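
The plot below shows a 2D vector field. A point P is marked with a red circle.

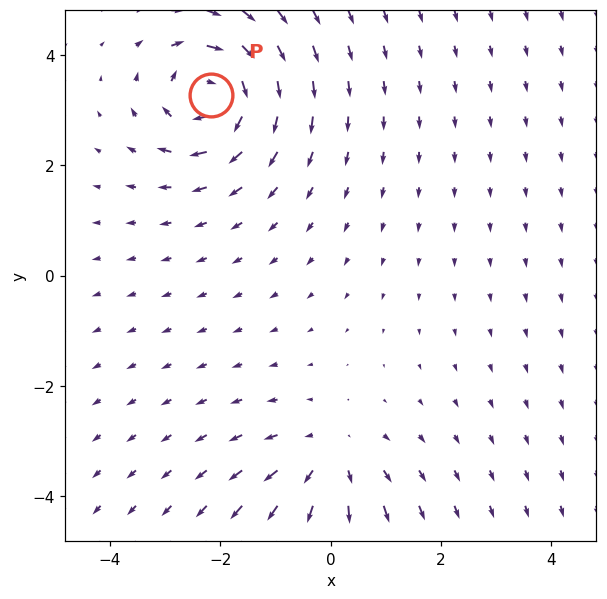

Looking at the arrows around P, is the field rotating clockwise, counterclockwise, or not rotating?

Near P at (-2.2, 3.3) the arrows circulate clockwise. The curl (z-component) there is about -7; negative curl means clockwise rotation.

clockwise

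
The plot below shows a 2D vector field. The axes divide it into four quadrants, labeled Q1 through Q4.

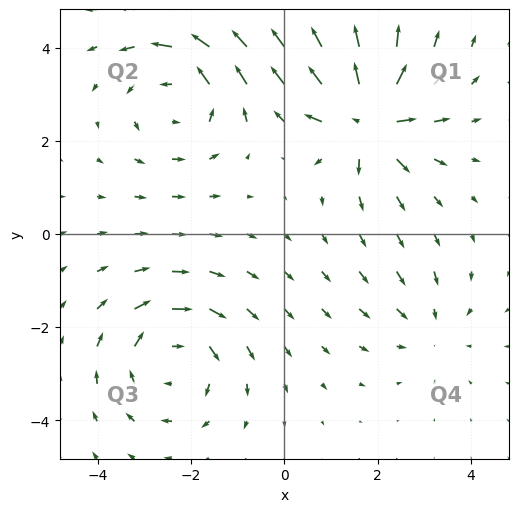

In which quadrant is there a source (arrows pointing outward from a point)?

Q1

The source sits at approximately (1.8, 2.5), which lies in quadrant Q1. The divergence there is about +7, positive as expected for a source.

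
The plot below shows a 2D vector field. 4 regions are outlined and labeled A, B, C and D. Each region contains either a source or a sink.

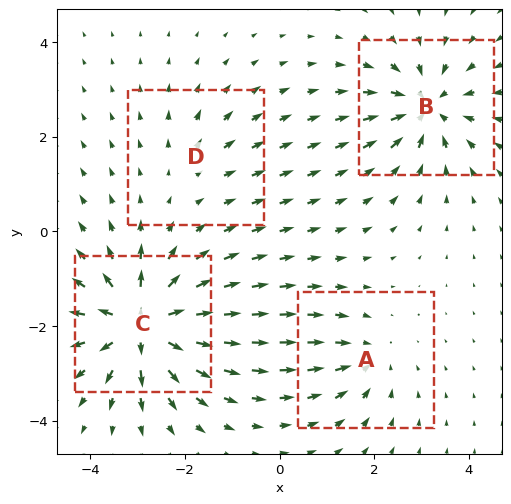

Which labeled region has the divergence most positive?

C

Divergence at each region's feature centre — A: about -4, B: about -6, C: about +8, D: about +2. Region C is most positive.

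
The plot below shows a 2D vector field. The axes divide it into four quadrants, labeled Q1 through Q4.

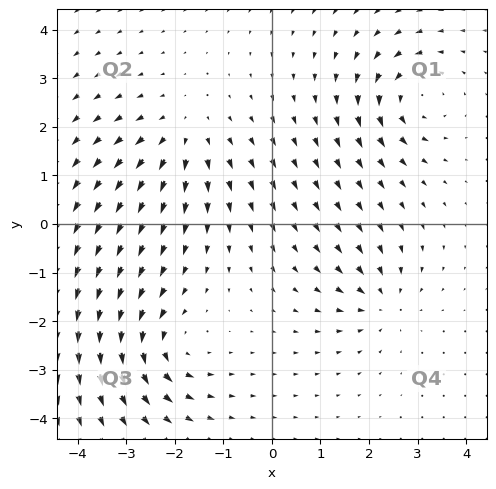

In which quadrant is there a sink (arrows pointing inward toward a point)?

The sink sits at approximately (2.3, -1.6), which lies in quadrant Q4. The divergence there is about -4, negative as expected for a sink.

Q4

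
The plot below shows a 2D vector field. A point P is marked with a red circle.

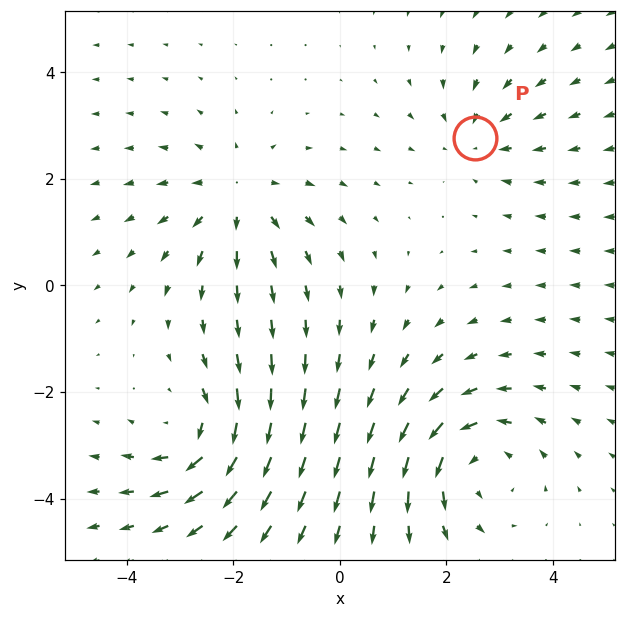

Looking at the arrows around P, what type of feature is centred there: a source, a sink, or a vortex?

At P (2.5, 2.8) the arrows converge inward. Divergence about -3, curl ≈0 — negative divergence with near-zero curl is a sink.

sink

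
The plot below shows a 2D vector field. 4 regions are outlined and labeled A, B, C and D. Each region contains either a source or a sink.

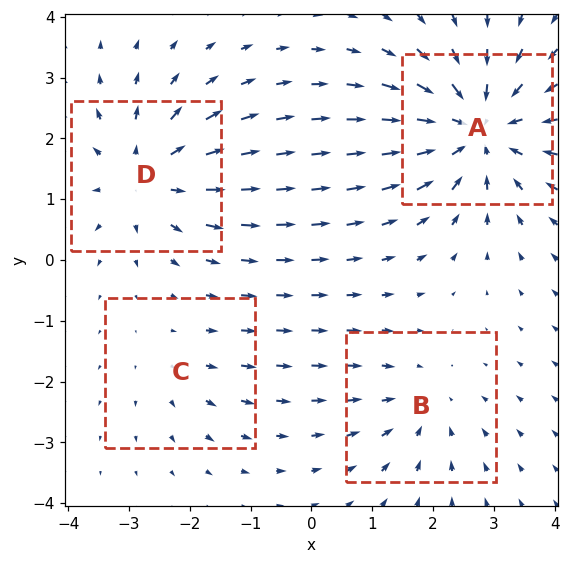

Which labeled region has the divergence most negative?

A

Divergence at each region's feature centre — A: about -6, B: about -3, C: about +2, D: about +4. Region A is most negative.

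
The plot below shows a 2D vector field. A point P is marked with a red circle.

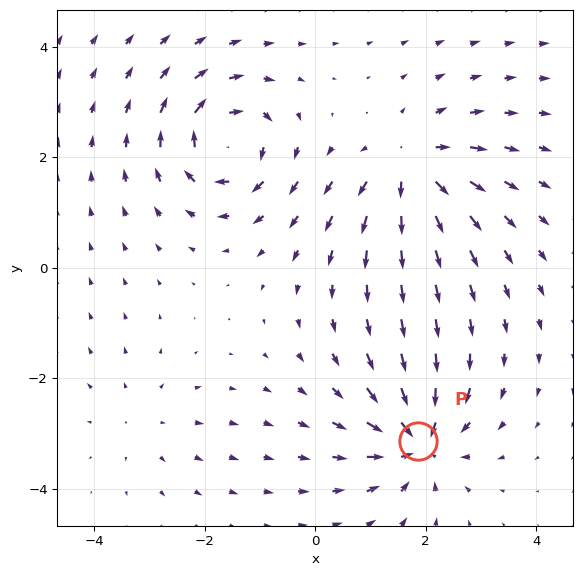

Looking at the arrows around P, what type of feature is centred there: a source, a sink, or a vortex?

At P (1.9, -3.1) the arrows converge inward. Divergence about -6, curl ≈0 — negative divergence with near-zero curl is a sink.

sink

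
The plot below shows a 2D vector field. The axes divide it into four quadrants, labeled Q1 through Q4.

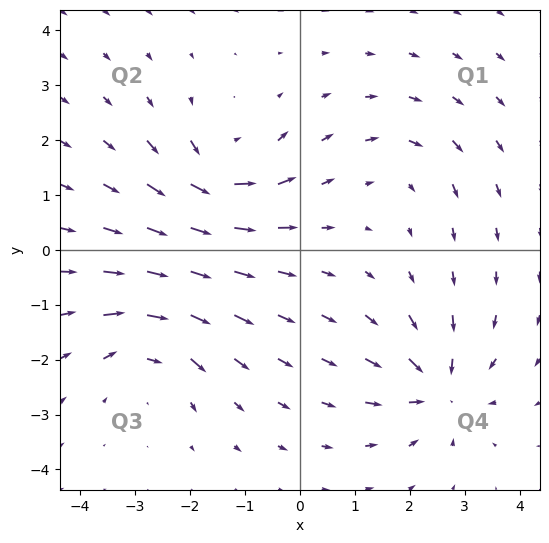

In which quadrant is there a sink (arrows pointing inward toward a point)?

The sink sits at approximately (2.5, -2.5), which lies in quadrant Q4. The divergence there is about -6, negative as expected for a sink.

Q4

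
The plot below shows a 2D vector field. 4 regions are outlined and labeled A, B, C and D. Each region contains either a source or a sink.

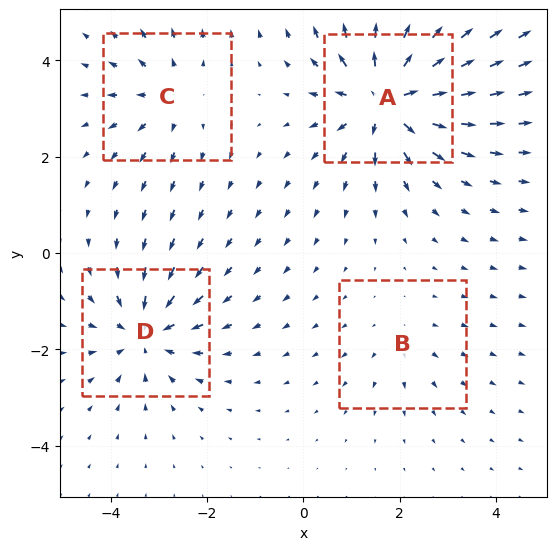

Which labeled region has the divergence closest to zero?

Divergence at each region's feature centre — A: about +8, B: about +2, C: about +4, D: about -5. Region B is closest to zero.

B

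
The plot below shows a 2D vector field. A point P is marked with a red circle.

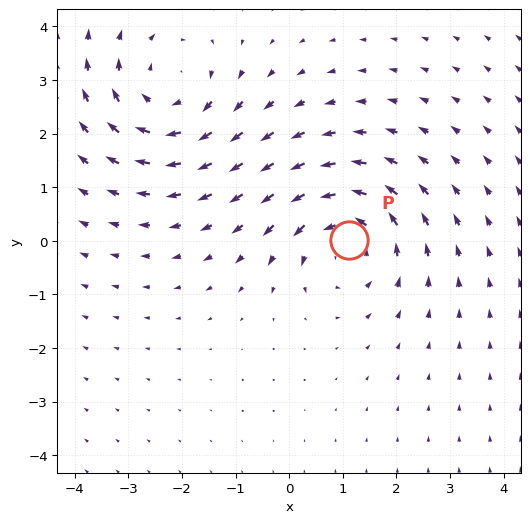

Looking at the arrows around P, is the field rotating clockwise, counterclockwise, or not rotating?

Near P at (1.1, 0.0) the arrows circulate counterclockwise. The curl (z-component) there is about +4; positive curl means counterclockwise rotation.

counterclockwise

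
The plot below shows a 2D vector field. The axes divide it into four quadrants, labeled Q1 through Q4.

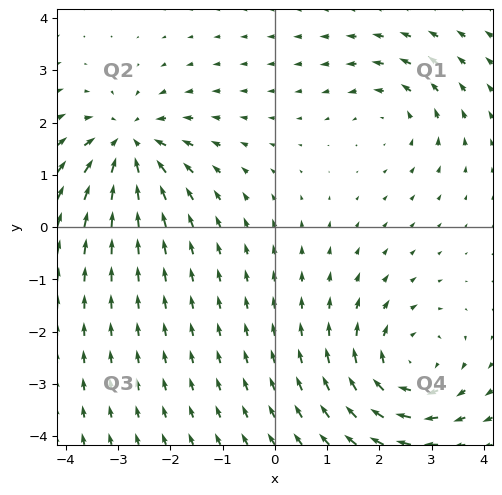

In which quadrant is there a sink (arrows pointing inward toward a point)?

The sink sits at approximately (-2.8, 1.6), which lies in quadrant Q2. The divergence there is about -5, negative as expected for a sink.

Q2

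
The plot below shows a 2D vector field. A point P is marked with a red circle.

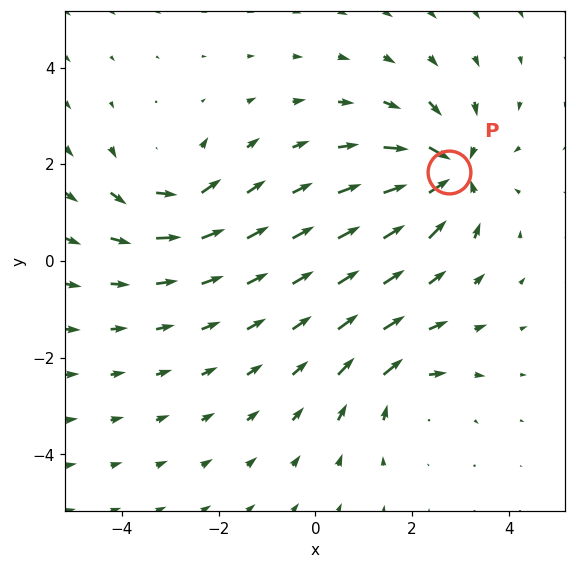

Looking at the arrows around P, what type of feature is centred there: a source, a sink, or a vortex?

sink

At P (2.8, 1.9) the arrows converge inward. Divergence about -7, curl ≈0 — negative divergence with near-zero curl is a sink.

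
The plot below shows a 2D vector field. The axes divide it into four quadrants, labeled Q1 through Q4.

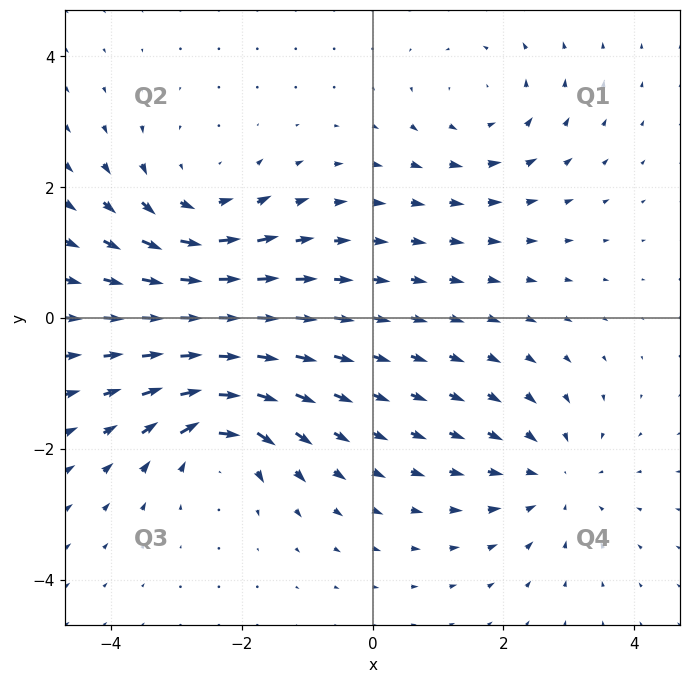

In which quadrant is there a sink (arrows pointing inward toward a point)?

The sink sits at approximately (2.8, -2.5), which lies in quadrant Q4. The divergence there is about -4, negative as expected for a sink.

Q4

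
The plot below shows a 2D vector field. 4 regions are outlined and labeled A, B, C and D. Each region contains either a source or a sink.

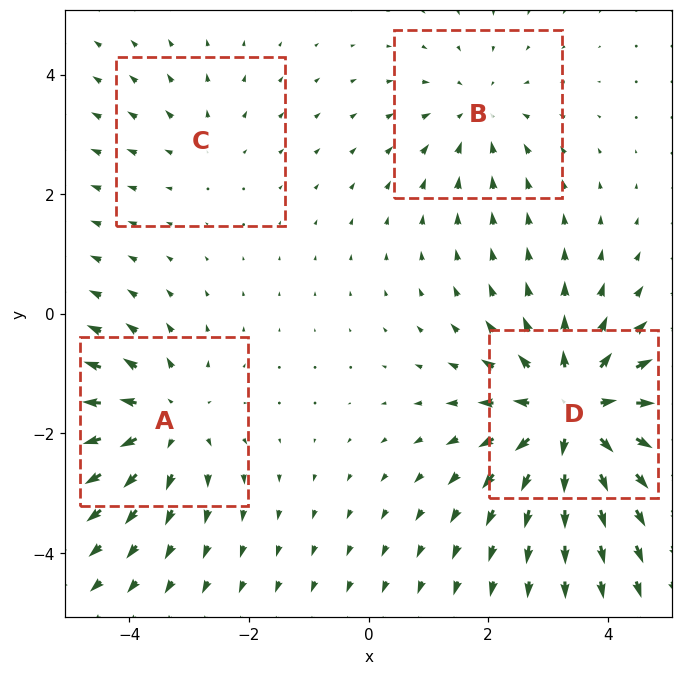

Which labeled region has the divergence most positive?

D

Divergence at each region's feature centre — A: about +5, B: about -3, C: about +2, D: about +7. Region D is most positive.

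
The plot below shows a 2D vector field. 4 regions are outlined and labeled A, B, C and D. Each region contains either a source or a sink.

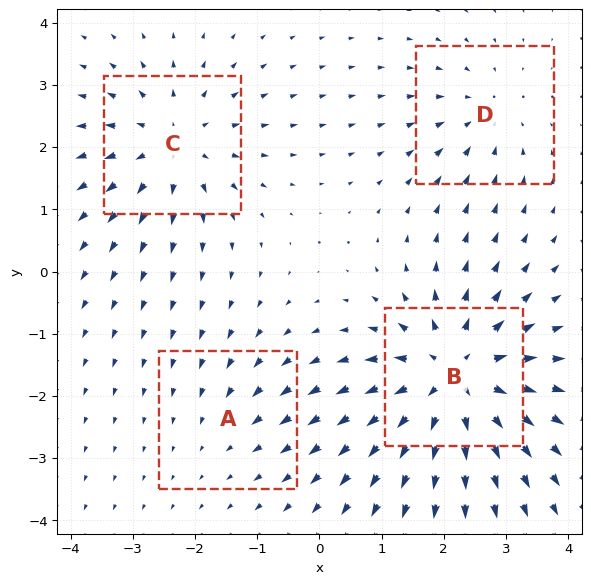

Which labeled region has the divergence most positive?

Divergence at each region's feature centre — A: about -2, B: about +7, C: about +5, D: about -3. Region B is most positive.

B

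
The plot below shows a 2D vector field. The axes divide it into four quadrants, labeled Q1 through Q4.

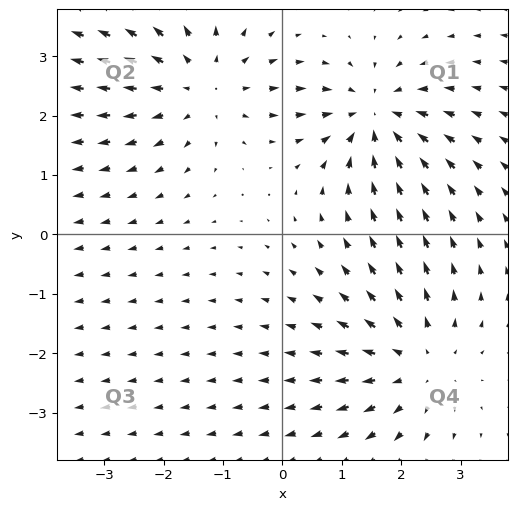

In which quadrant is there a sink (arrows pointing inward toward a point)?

The sink sits at approximately (1.6, 2.0), which lies in quadrant Q1. The divergence there is about -5, negative as expected for a sink.

Q1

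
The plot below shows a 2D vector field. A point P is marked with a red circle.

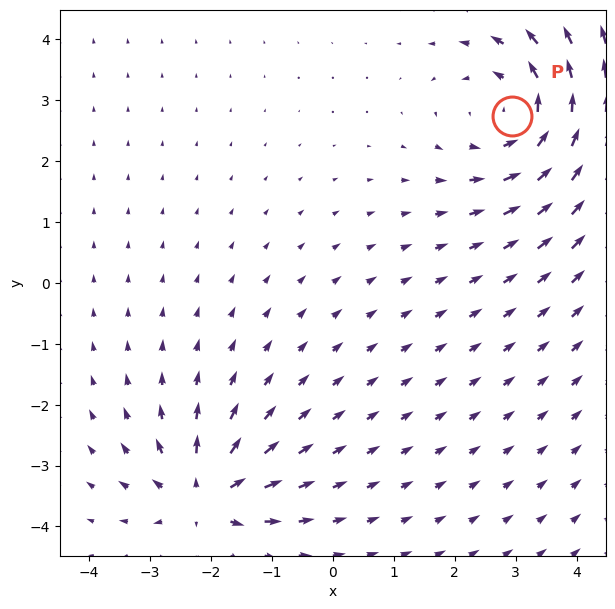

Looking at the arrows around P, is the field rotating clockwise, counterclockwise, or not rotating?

Near P at (2.9, 2.7) the arrows circulate counterclockwise. The curl (z-component) there is about +4; positive curl means counterclockwise rotation.

counterclockwise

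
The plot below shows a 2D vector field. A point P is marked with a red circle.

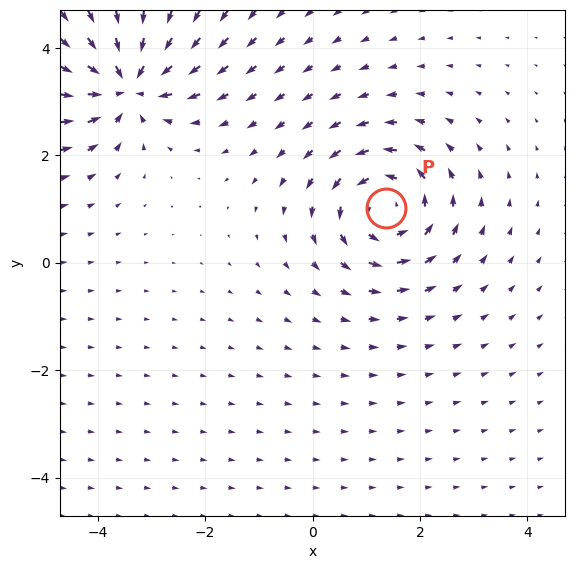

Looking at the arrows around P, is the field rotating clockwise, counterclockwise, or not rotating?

Near P at (1.4, 1.0) the arrows circulate counterclockwise. The curl (z-component) there is about +3; positive curl means counterclockwise rotation.

counterclockwise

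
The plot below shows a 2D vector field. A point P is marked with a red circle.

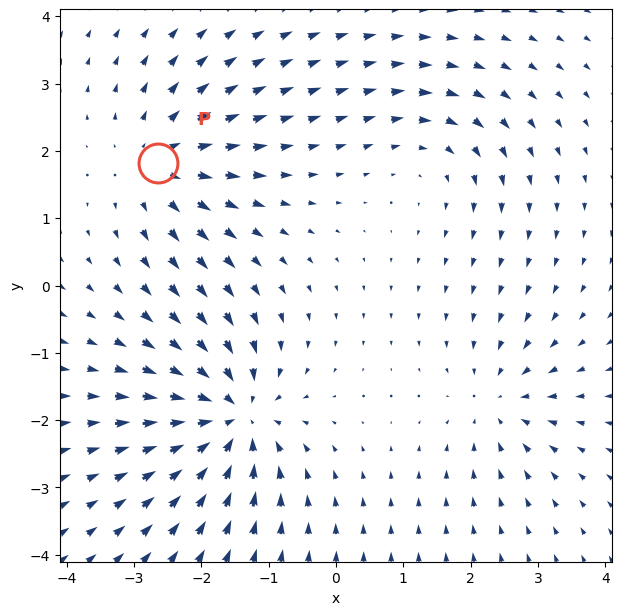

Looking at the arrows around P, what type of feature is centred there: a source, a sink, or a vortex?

source

At P (-2.6, 1.8) the arrows spread outward. Divergence about +4, curl ≈0 — positive divergence with near-zero curl is a source.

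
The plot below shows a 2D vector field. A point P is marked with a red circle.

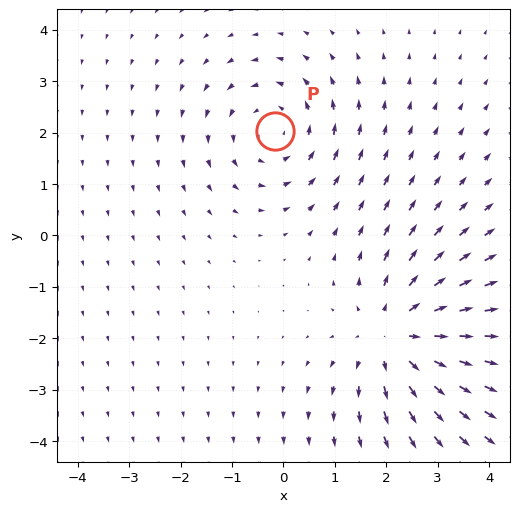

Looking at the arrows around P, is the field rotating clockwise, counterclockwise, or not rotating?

counterclockwise

Near P at (-0.2, 2.0) the arrows circulate counterclockwise. The curl (z-component) there is about +2; positive curl means counterclockwise rotation.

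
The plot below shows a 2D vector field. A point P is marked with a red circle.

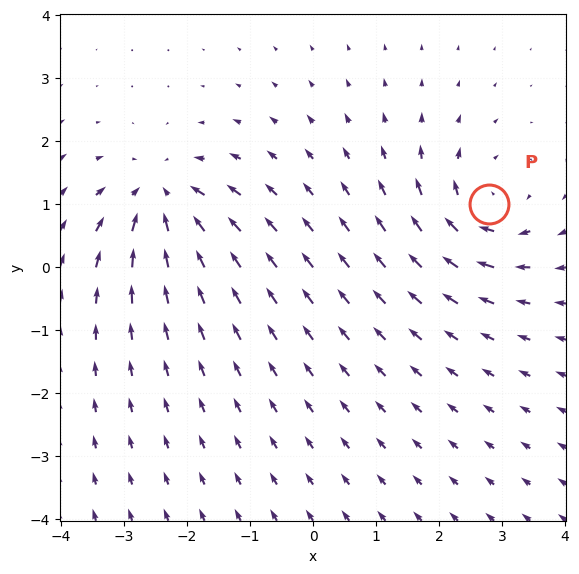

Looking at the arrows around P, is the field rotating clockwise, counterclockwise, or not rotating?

clockwise

Near P at (2.8, 1.0) the arrows circulate clockwise. The curl (z-component) there is about -3; negative curl means clockwise rotation.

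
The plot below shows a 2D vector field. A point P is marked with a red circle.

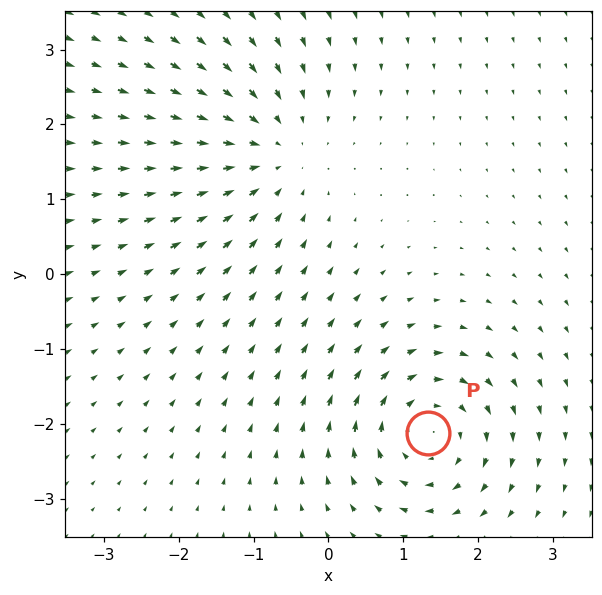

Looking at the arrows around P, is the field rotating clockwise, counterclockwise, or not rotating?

Near P at (1.3, -2.1) the arrows circulate clockwise. The curl (z-component) there is about -4; negative curl means clockwise rotation.

clockwise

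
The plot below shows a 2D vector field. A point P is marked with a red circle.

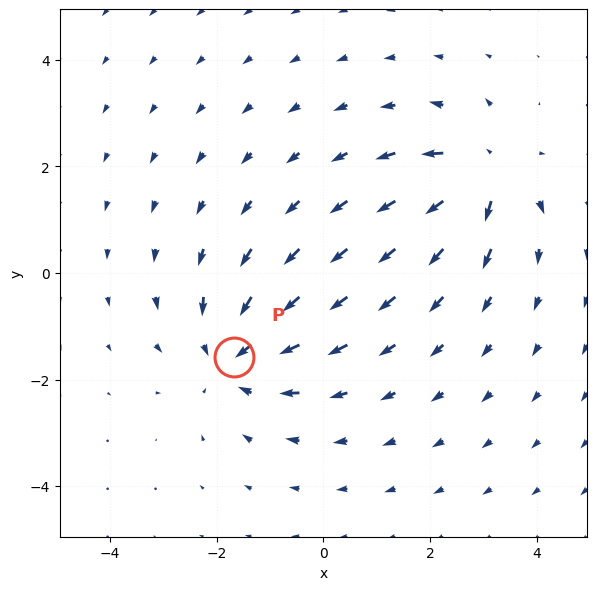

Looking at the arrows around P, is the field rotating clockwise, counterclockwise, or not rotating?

not rotating

Near P at (-1.7, -1.6) the arrows show no circulation. The curl there is ≈0.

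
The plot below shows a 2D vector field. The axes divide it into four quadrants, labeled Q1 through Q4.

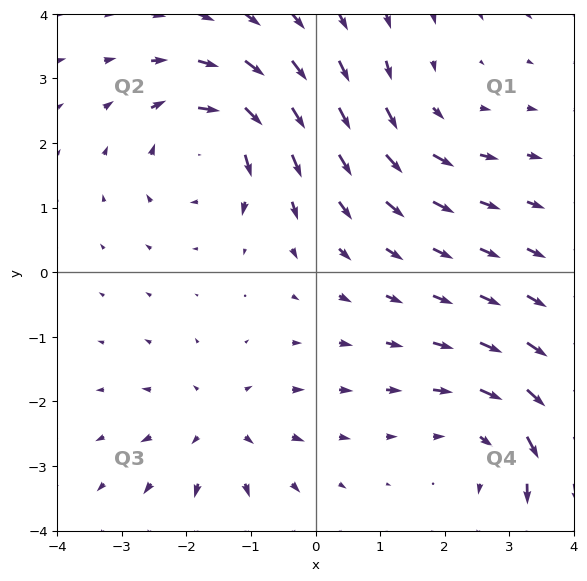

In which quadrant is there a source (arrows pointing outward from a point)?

The source sits at approximately (-1.5, -2.4), which lies in quadrant Q3. The divergence there is about +3, positive as expected for a source.

Q3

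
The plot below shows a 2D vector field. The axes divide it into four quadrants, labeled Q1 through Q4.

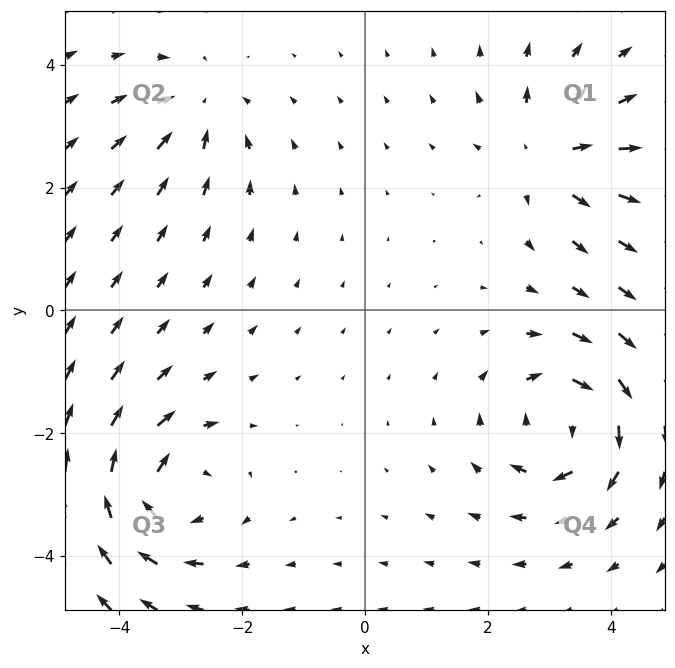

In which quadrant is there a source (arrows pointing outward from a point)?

Q1

The source sits at approximately (3.0, 2.5), which lies in quadrant Q1. The divergence there is about +4, positive as expected for a source.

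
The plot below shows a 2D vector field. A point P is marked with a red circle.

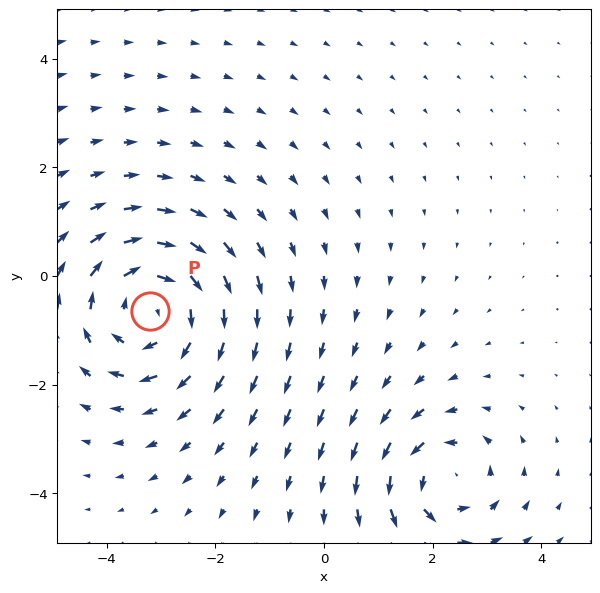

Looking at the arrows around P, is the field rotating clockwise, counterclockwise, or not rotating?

Near P at (-3.2, -0.6) the arrows circulate clockwise. The curl (z-component) there is about -4; negative curl means clockwise rotation.

clockwise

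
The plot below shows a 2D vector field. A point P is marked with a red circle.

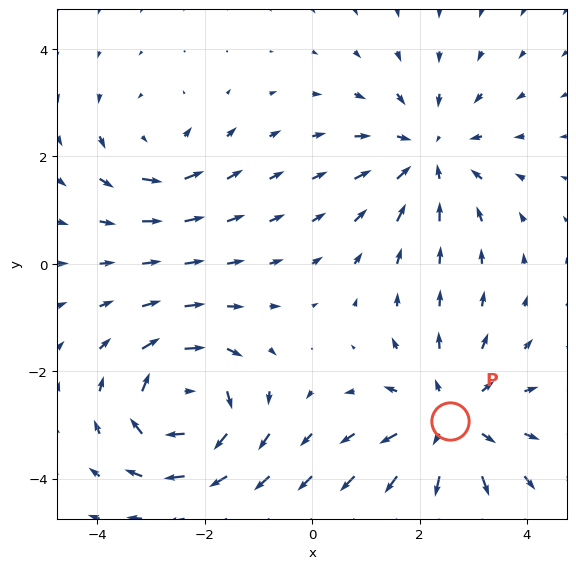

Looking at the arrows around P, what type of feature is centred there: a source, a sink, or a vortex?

source

At P (2.6, -2.9) the arrows spread outward. Divergence about +4, curl ≈0 — positive divergence with near-zero curl is a source.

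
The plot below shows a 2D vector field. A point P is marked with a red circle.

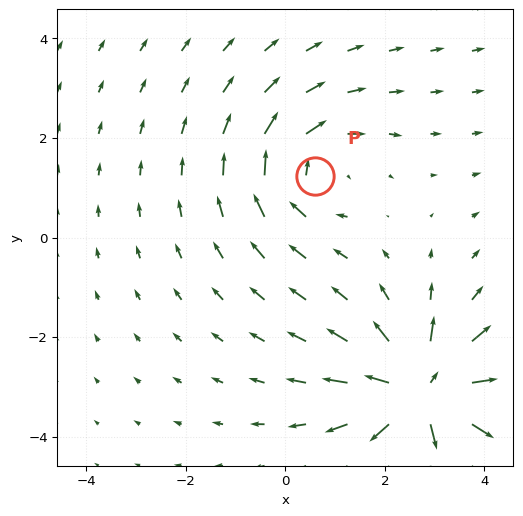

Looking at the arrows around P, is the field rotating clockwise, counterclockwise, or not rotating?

Near P at (0.6, 1.2) the arrows circulate clockwise. The curl (z-component) there is about -3; negative curl means clockwise rotation.

clockwise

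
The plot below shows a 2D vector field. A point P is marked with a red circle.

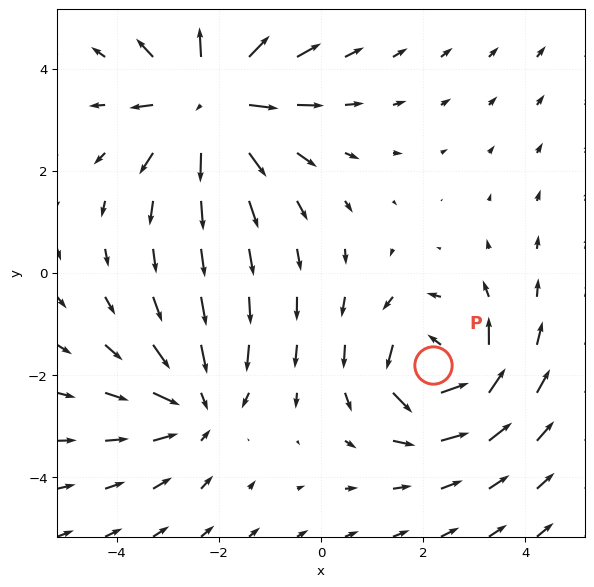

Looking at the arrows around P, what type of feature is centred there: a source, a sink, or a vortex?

At P (2.2, -1.8) the arrows circulate counterclockwise. Divergence ≈0, curl about +5 — near-zero divergence with nonzero curl is a vortex.

vortex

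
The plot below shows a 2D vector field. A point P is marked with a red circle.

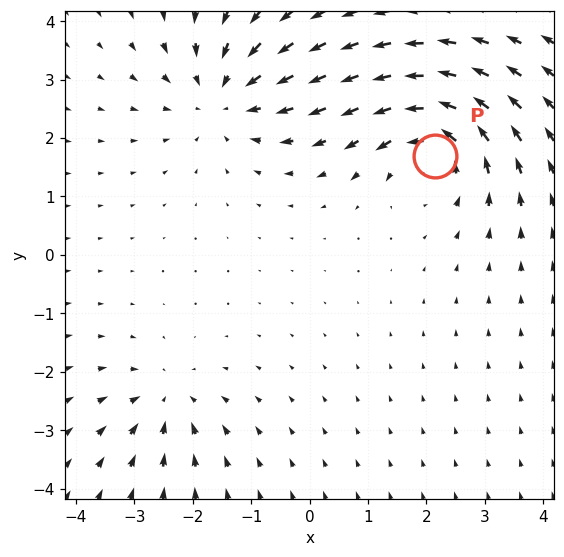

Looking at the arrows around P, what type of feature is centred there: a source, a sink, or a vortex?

vortex

At P (2.1, 1.7) the arrows circulate counterclockwise. Divergence ≈0, curl about +5 — near-zero divergence with nonzero curl is a vortex.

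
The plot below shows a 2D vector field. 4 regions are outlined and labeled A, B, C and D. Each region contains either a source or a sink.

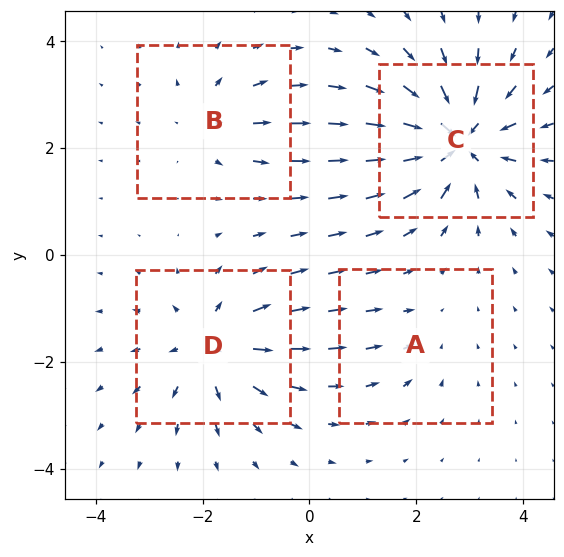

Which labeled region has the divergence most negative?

C

Divergence at each region's feature centre — A: about -2, B: about +4, C: about -8, D: about +5. Region C is most negative.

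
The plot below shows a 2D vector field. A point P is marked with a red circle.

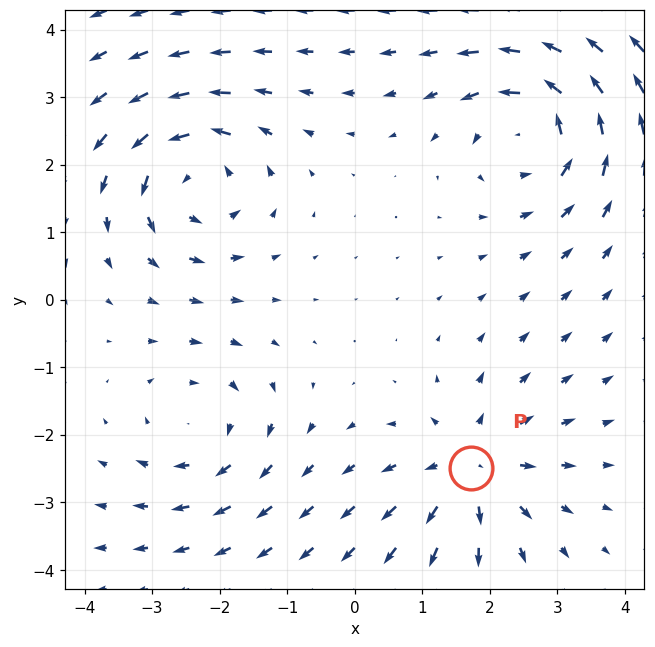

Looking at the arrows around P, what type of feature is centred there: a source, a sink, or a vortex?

source

At P (1.7, -2.5) the arrows spread outward. Divergence about +4, curl ≈0 — positive divergence with near-zero curl is a source.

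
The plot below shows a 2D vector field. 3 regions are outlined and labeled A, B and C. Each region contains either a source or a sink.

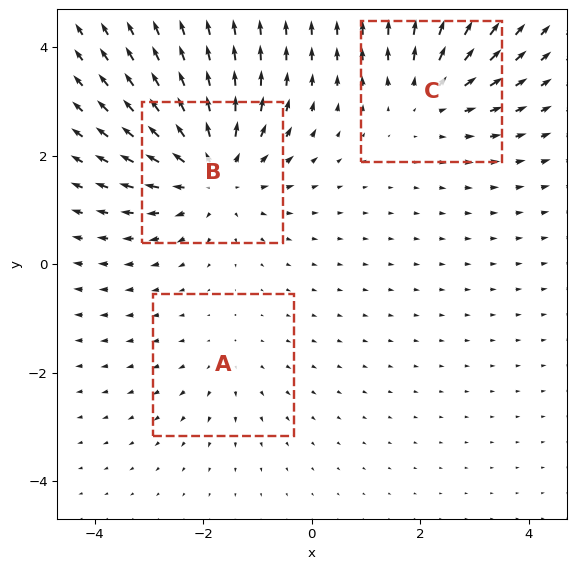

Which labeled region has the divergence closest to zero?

Divergence at each region's feature centre — A: about +2, B: about +5, C: about +3. Region A is closest to zero.

A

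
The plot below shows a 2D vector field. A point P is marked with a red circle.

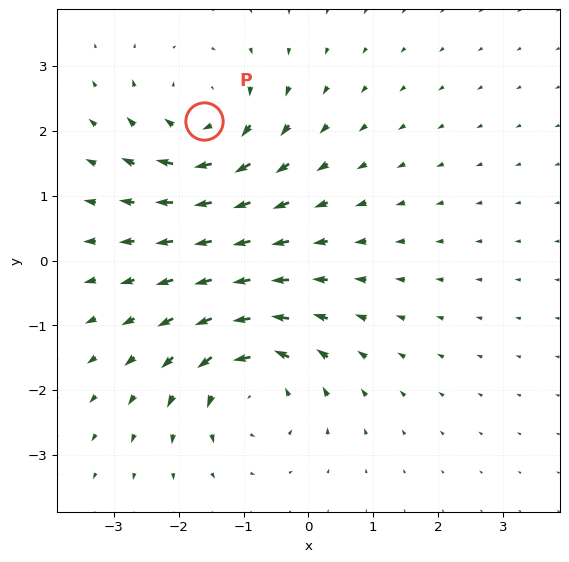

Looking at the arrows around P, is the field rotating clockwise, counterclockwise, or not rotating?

clockwise

Near P at (-1.6, 2.2) the arrows circulate clockwise. The curl (z-component) there is about -4; negative curl means clockwise rotation.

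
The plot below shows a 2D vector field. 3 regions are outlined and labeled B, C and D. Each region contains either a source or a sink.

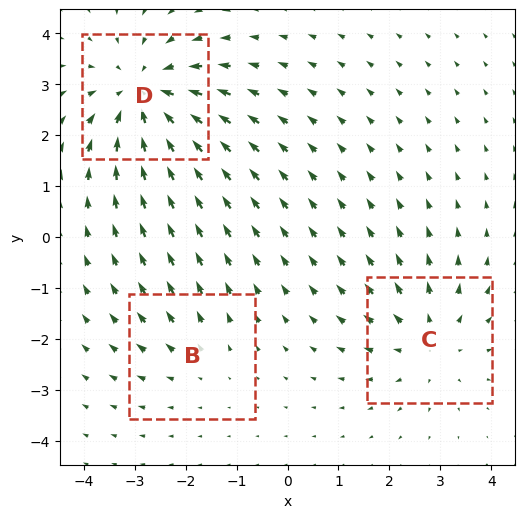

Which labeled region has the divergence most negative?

D

Divergence at each region's feature centre — B: about +2, C: about +3, D: about -4. Region D is most negative.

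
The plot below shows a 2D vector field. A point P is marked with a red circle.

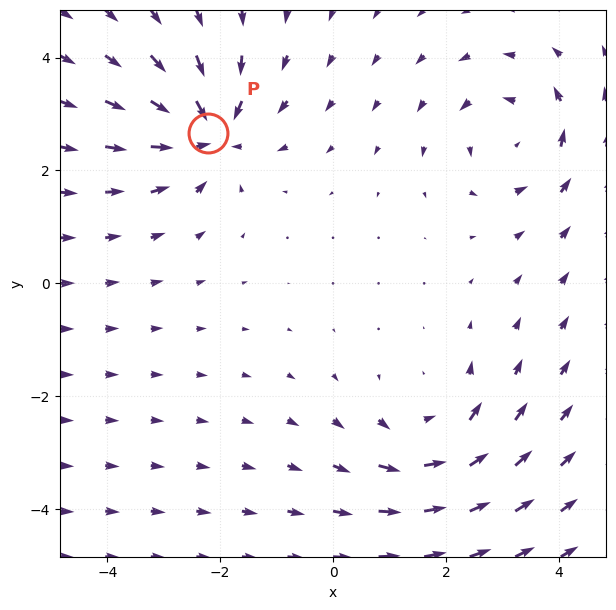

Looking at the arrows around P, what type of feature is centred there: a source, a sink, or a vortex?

sink

At P (-2.2, 2.7) the arrows converge inward. Divergence about -4, curl ≈0 — negative divergence with near-zero curl is a sink.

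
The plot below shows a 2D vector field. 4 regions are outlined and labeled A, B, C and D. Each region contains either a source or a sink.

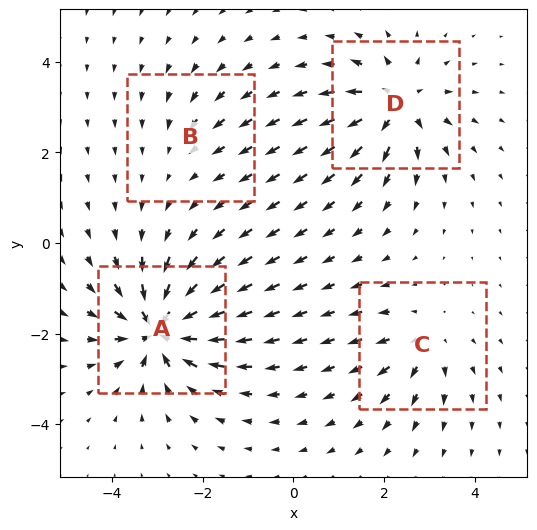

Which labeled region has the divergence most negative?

Divergence at each region's feature centre — A: about -9, B: about -2, C: about +4, D: about +7. Region A is most negative.

A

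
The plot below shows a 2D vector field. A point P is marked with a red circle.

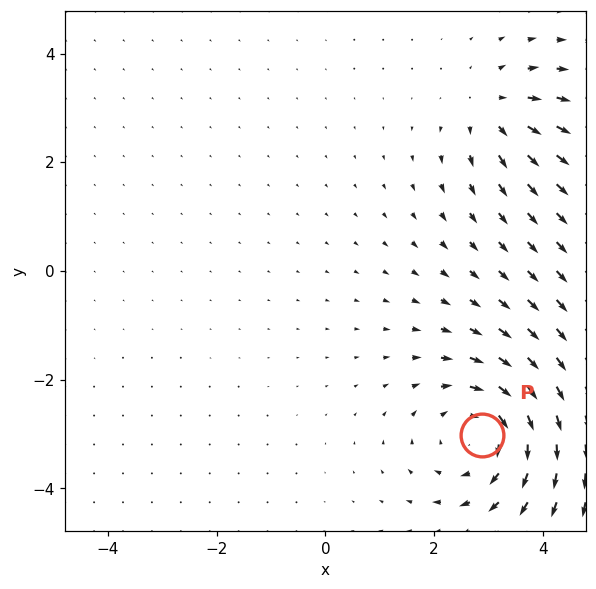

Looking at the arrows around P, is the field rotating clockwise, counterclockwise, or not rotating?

clockwise

Near P at (2.9, -3.0) the arrows circulate clockwise. The curl (z-component) there is about -4; negative curl means clockwise rotation.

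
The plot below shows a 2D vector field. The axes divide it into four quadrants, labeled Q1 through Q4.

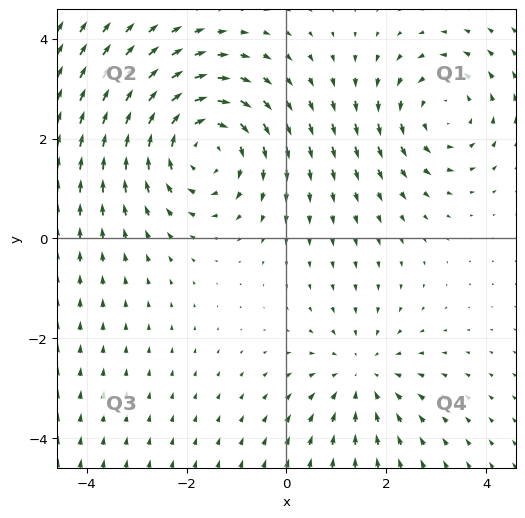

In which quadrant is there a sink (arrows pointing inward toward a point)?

Q4

The sink sits at approximately (1.5, -2.7), which lies in quadrant Q4. The divergence there is about -2, negative as expected for a sink.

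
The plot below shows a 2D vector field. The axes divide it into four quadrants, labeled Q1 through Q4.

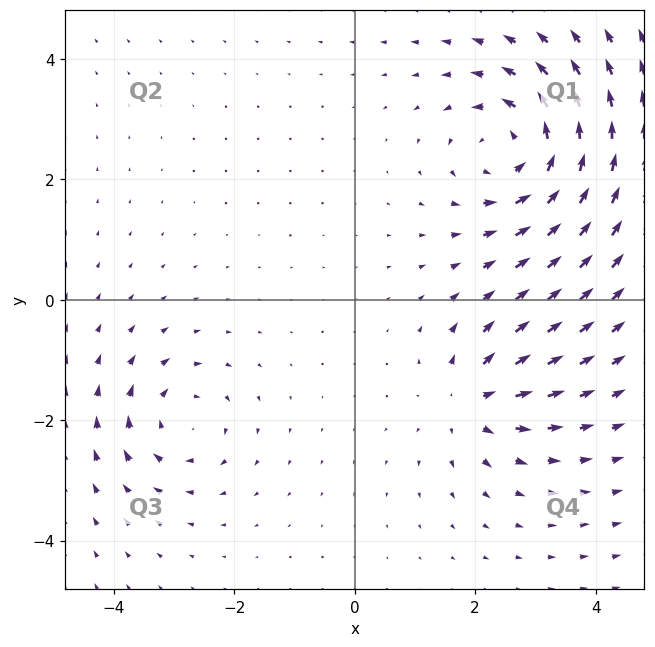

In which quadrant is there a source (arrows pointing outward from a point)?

The source sits at approximately (1.9, -1.7), which lies in quadrant Q4. The divergence there is about +4, positive as expected for a source.

Q4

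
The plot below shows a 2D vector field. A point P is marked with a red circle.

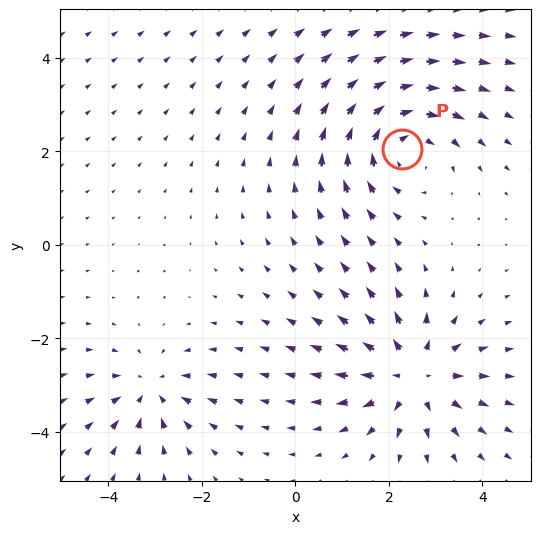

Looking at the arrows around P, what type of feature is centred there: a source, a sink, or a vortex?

At P (2.3, 2.0) the arrows circulate clockwise. Divergence ≈0, curl about -4 — near-zero divergence with nonzero curl is a vortex.

vortex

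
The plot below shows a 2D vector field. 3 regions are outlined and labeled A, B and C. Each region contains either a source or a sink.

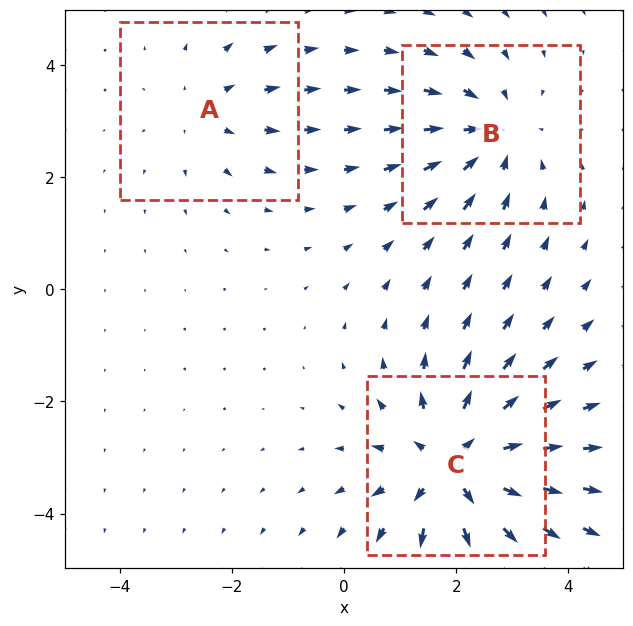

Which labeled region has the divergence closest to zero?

Divergence at each region's feature centre — A: about +2, B: about -3, C: about +4. Region A is closest to zero.

A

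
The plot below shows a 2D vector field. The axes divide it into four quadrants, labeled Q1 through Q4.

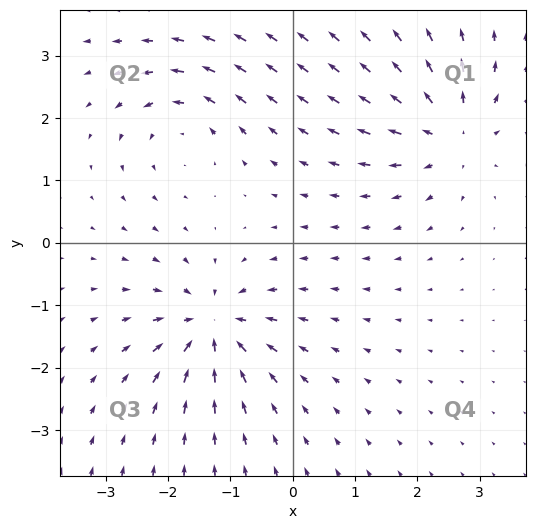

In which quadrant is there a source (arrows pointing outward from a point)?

The source sits at approximately (2.5, 1.8), which lies in quadrant Q1. The divergence there is about +5, positive as expected for a source.

Q1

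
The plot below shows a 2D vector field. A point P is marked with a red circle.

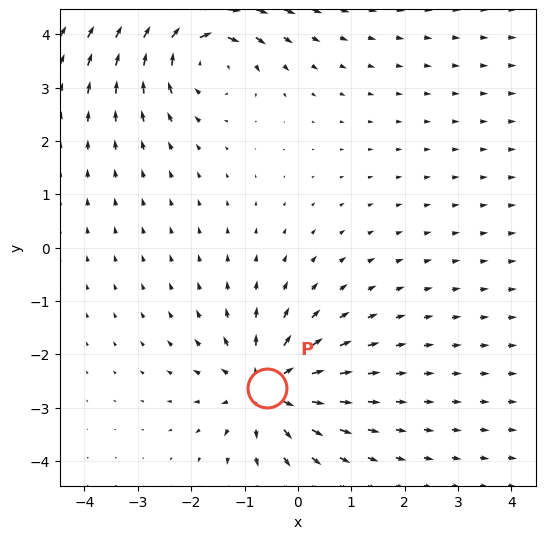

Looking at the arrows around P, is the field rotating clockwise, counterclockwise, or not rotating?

Near P at (-0.6, -2.6) the arrows show no circulation. The curl there is ≈0.

not rotating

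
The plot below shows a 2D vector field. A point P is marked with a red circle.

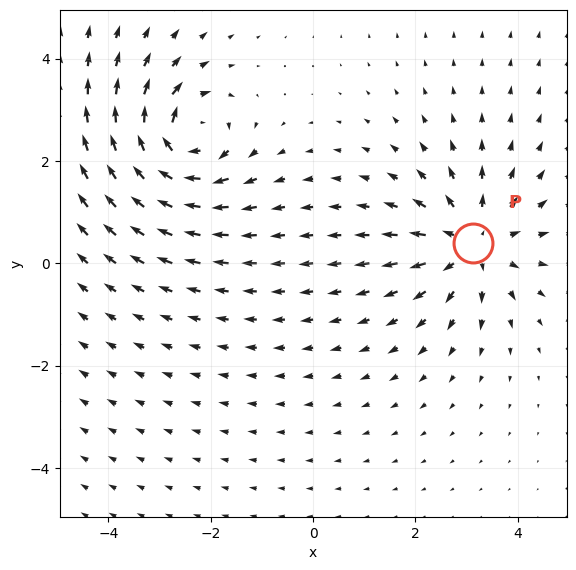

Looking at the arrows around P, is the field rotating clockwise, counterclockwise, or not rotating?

not rotating

Near P at (3.1, 0.4) the arrows show no circulation. The curl there is ≈0.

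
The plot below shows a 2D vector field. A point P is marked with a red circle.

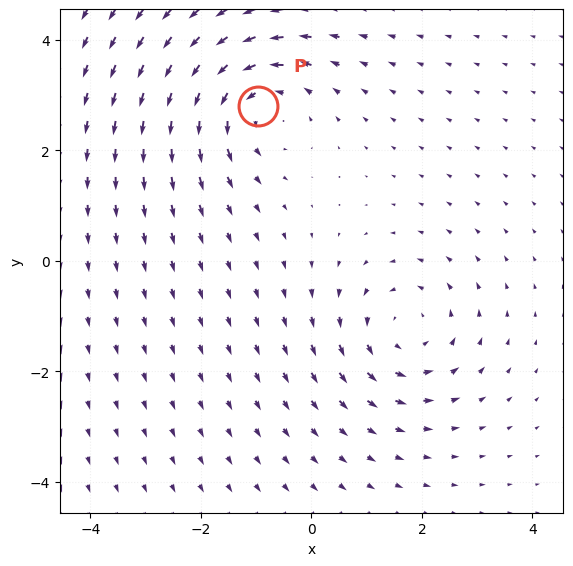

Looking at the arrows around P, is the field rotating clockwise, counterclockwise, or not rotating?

counterclockwise

Near P at (-1.0, 2.8) the arrows circulate counterclockwise. The curl (z-component) there is about +3; positive curl means counterclockwise rotation.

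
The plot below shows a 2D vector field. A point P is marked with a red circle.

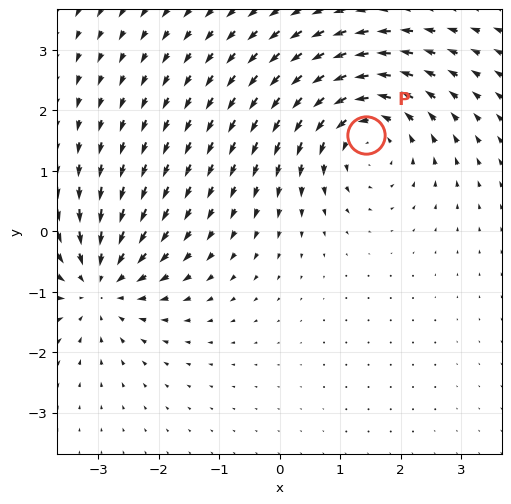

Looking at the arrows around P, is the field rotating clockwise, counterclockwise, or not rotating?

Near P at (1.4, 1.6) the arrows circulate counterclockwise. The curl (z-component) there is about +5; positive curl means counterclockwise rotation.

counterclockwise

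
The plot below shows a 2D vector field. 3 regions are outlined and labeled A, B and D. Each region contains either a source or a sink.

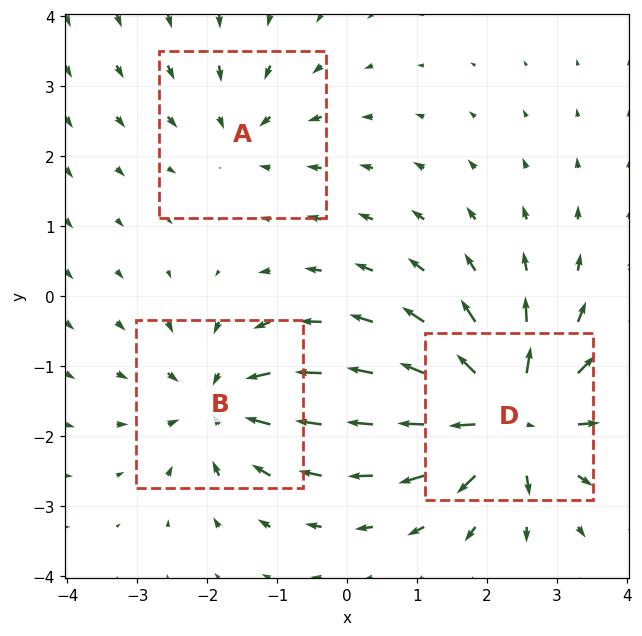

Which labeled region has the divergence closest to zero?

Divergence at each region's feature centre — A: about -3, B: about -4, D: about +6. Region A is closest to zero.

A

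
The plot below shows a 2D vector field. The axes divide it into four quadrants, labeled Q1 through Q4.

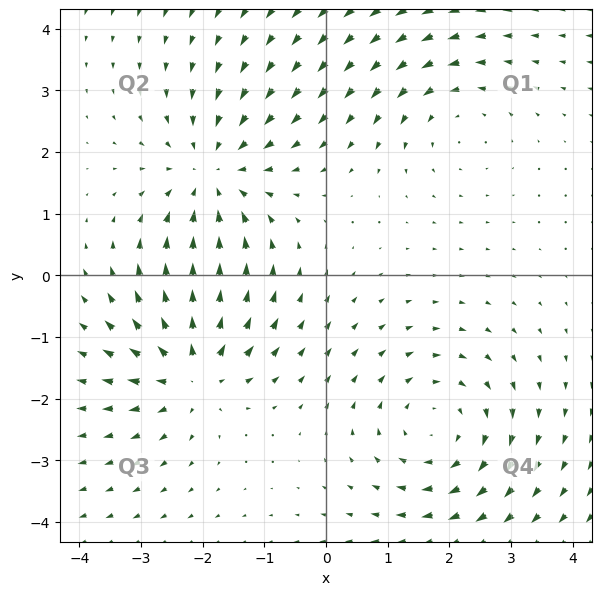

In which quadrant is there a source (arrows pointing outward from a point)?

Q3

The source sits at approximately (-2.2, -1.6), which lies in quadrant Q3. The divergence there is about +5, positive as expected for a source.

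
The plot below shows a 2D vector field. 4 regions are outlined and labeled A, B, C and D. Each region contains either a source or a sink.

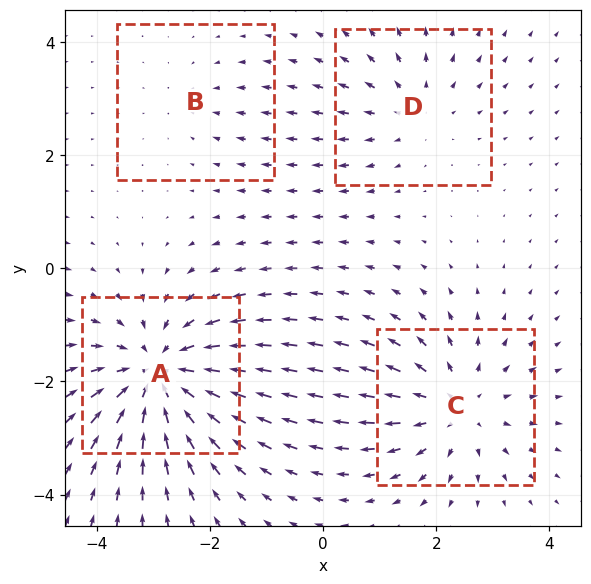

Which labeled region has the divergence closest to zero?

Divergence at each region's feature centre — A: about -6, B: about -2, C: about +5, D: about +3. Region B is closest to zero.

B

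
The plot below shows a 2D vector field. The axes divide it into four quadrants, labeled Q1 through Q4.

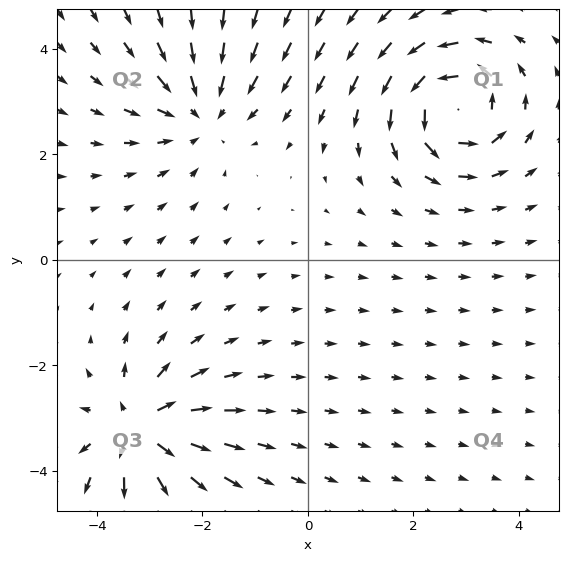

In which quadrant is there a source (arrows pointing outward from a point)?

The source sits at approximately (-3.2, -3.2), which lies in quadrant Q3. The divergence there is about +5, positive as expected for a source.

Q3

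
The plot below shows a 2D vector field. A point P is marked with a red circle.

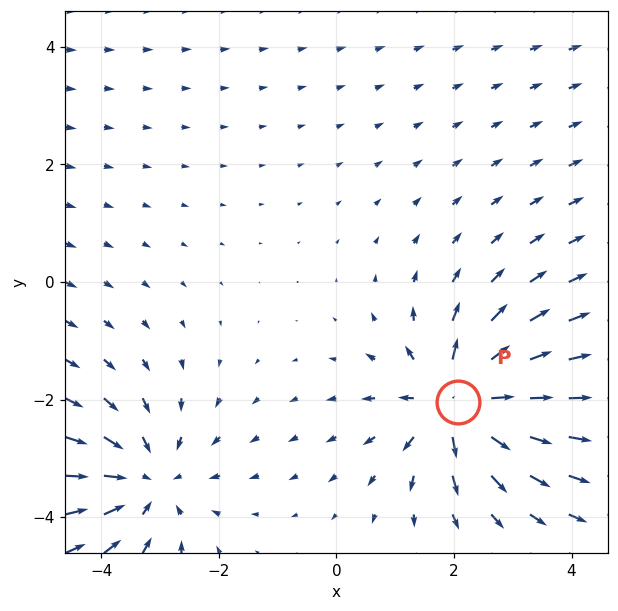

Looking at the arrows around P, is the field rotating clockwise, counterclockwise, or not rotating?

Near P at (2.1, -2.0) the arrows show no circulation. The curl there is ≈0.

not rotating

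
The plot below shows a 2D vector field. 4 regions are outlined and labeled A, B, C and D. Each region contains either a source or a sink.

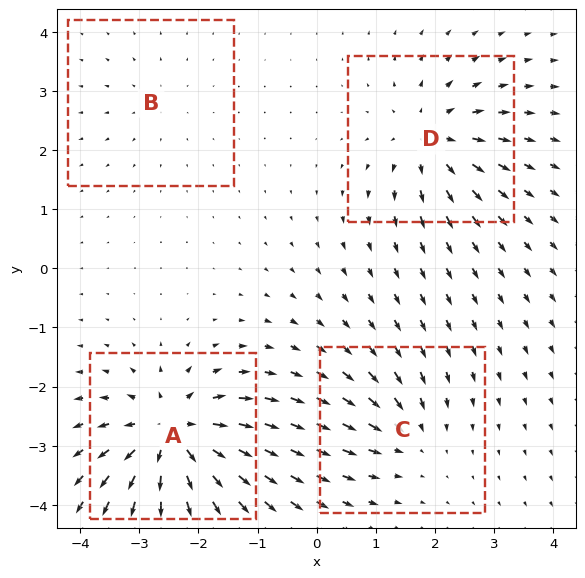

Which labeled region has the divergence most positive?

A

Divergence at each region's feature centre — A: about +9, B: about +2, C: about -4, D: about +6. Region A is most positive.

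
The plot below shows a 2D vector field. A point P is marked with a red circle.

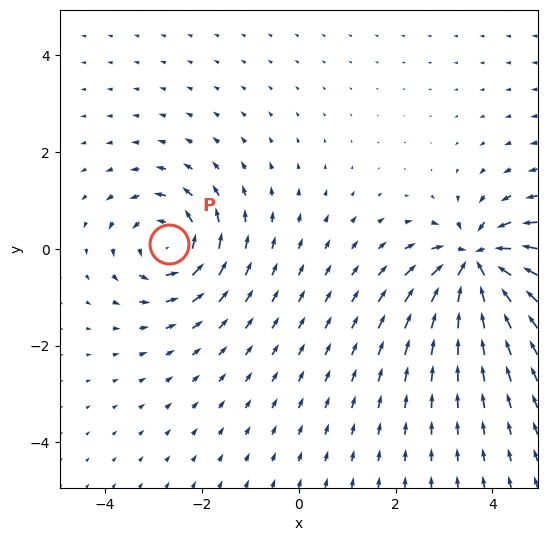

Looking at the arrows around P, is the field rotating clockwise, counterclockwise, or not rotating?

counterclockwise

Near P at (-2.7, 0.1) the arrows circulate counterclockwise. The curl (z-component) there is about +4; positive curl means counterclockwise rotation.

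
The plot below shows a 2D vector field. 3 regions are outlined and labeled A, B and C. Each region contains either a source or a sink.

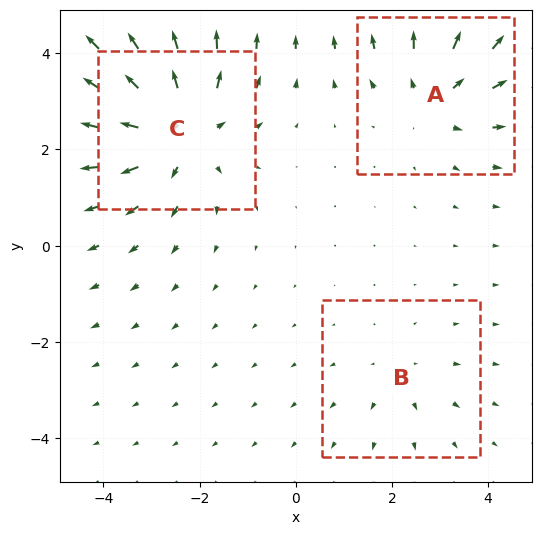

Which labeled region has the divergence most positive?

Divergence at each region's feature centre — A: about +3, B: about +2, C: about +4. Region C is most positive.

C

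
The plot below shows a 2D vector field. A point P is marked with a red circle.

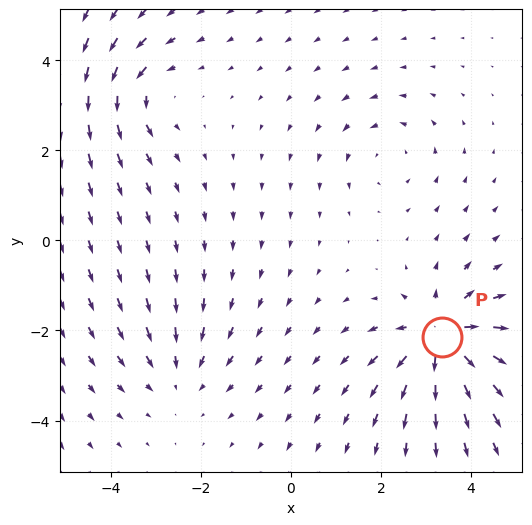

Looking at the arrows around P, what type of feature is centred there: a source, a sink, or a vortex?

At P (3.4, -2.1) the arrows spread outward. Divergence about +6, curl ≈0 — positive divergence with near-zero curl is a source.

source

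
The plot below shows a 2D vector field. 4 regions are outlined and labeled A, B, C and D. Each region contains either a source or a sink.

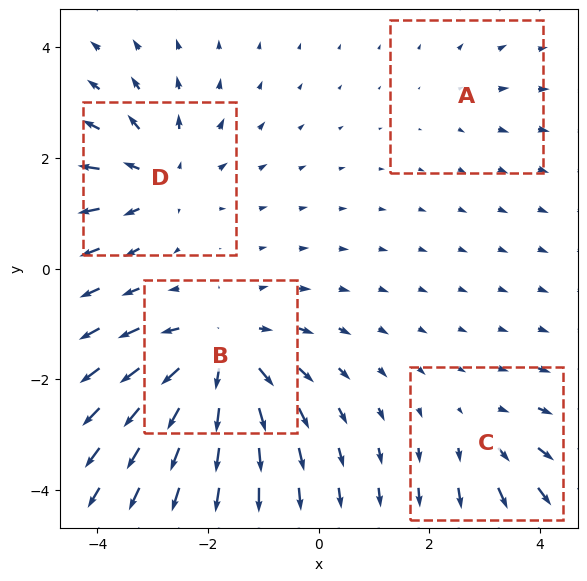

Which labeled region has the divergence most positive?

Divergence at each region's feature centre — A: about +2, B: about +7, C: about +3, D: about +5. Region B is most positive.

B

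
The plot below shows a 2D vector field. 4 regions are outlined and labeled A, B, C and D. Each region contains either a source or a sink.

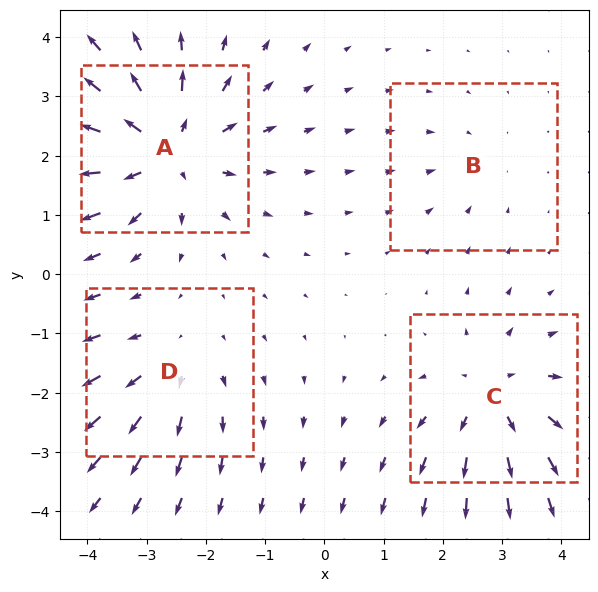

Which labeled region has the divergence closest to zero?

Divergence at each region's feature centre — A: about +7, B: about -2, C: about +5, D: about +3. Region B is closest to zero.

B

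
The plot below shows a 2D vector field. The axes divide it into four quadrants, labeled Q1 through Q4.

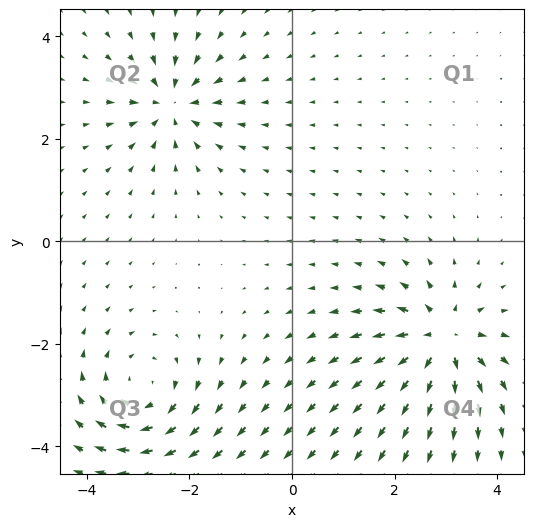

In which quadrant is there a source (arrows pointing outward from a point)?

The source sits at approximately (2.9, -1.9), which lies in quadrant Q4. The divergence there is about +5, positive as expected for a source.

Q4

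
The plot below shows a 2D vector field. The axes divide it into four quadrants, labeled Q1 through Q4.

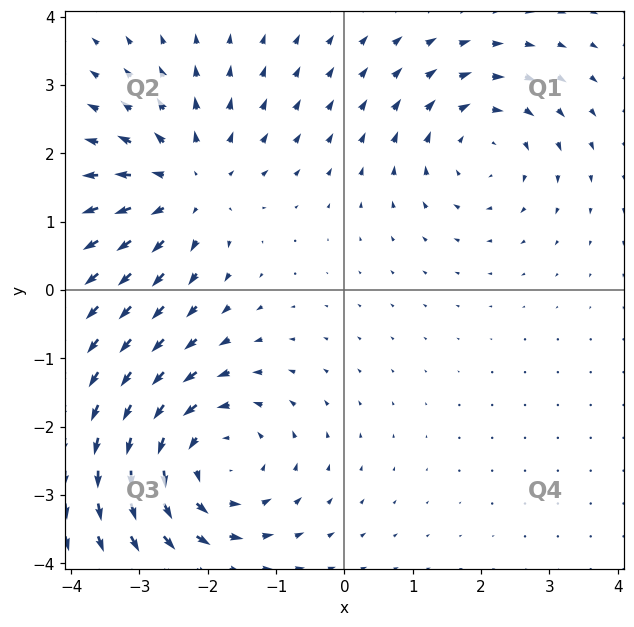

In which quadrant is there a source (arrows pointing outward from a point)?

Q2

The source sits at approximately (-2.3, 1.5), which lies in quadrant Q2. The divergence there is about +3, positive as expected for a source.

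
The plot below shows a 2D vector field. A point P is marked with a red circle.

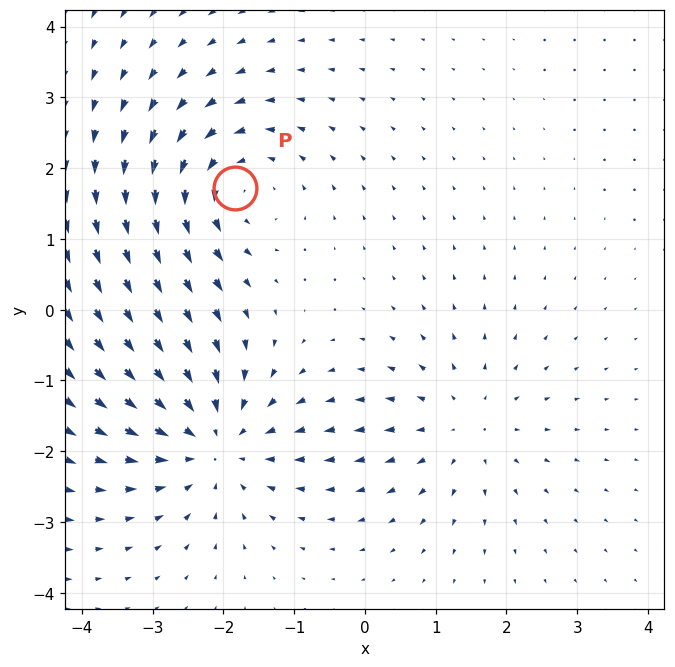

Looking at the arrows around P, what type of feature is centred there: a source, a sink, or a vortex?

At P (-1.8, 1.7) the arrows circulate counterclockwise. Divergence ≈0, curl about +4 — near-zero divergence with nonzero curl is a vortex.

vortex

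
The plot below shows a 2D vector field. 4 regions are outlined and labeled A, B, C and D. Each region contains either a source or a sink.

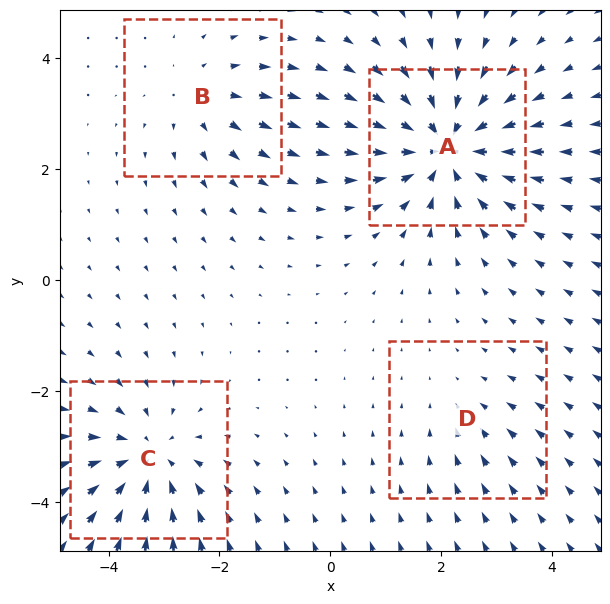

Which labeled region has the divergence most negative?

A

Divergence at each region's feature centre — A: about -6, B: about +3, C: about -5, D: about -2. Region A is most negative.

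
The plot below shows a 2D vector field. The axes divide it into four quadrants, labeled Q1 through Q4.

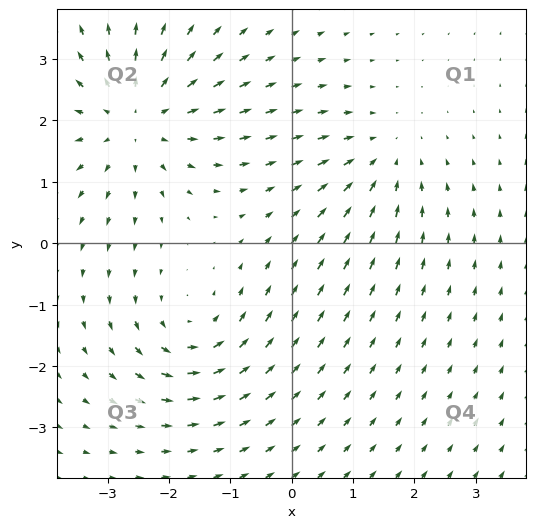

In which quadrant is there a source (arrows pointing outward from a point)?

The source sits at approximately (-2.5, 2.0), which lies in quadrant Q2. The divergence there is about +4, positive as expected for a source.

Q2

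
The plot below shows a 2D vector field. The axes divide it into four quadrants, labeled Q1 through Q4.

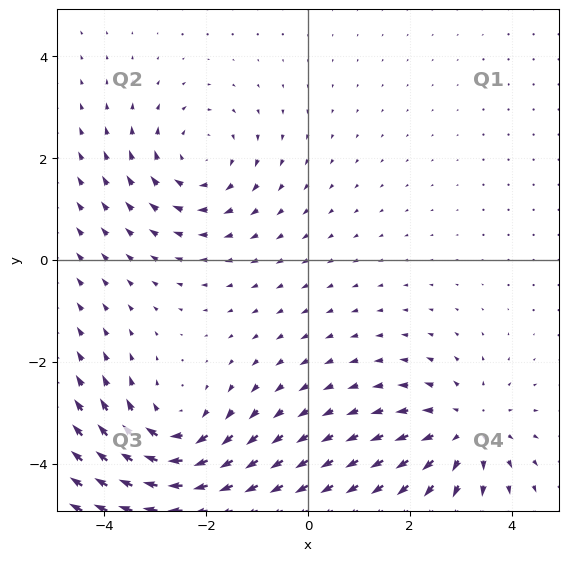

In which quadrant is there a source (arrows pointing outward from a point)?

Q4

The source sits at approximately (3.1, -3.3), which lies in quadrant Q4. The divergence there is about +4, positive as expected for a source.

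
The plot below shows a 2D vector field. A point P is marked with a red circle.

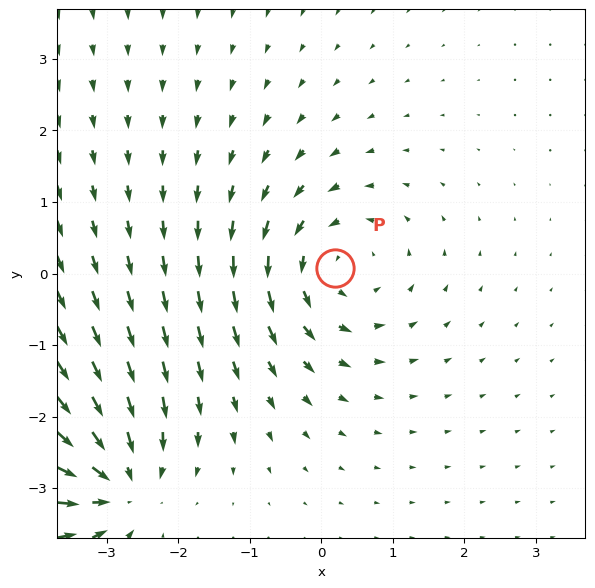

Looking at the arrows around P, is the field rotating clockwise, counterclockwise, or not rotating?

Near P at (0.2, 0.1) the arrows circulate counterclockwise. The curl (z-component) there is about +4; positive curl means counterclockwise rotation.

counterclockwise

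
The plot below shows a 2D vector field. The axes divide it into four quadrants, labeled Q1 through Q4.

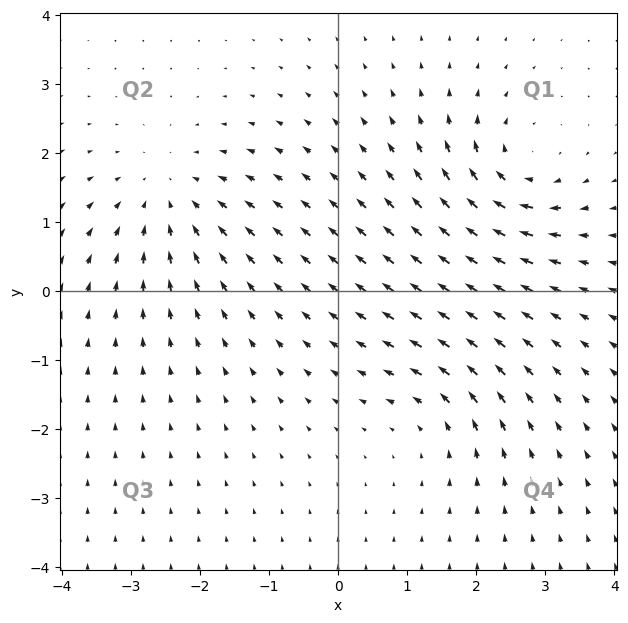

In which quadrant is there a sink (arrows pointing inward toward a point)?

Q2

The sink sits at approximately (-2.5, 1.4), which lies in quadrant Q2. The divergence there is about -4, negative as expected for a sink.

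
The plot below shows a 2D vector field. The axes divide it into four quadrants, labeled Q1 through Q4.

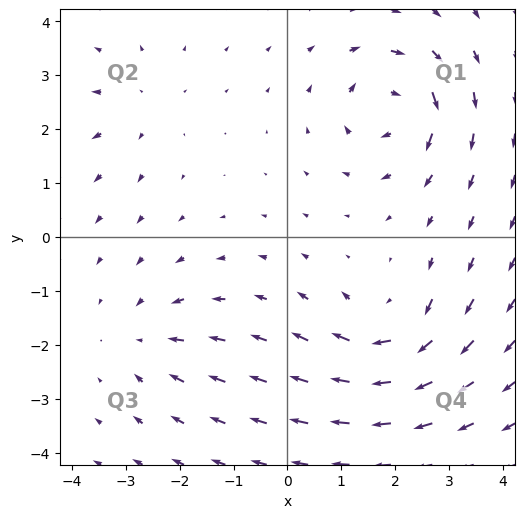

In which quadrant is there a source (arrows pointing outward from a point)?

Q2

The source sits at approximately (-2.7, 2.4), which lies in quadrant Q2. The divergence there is about +2, positive as expected for a source.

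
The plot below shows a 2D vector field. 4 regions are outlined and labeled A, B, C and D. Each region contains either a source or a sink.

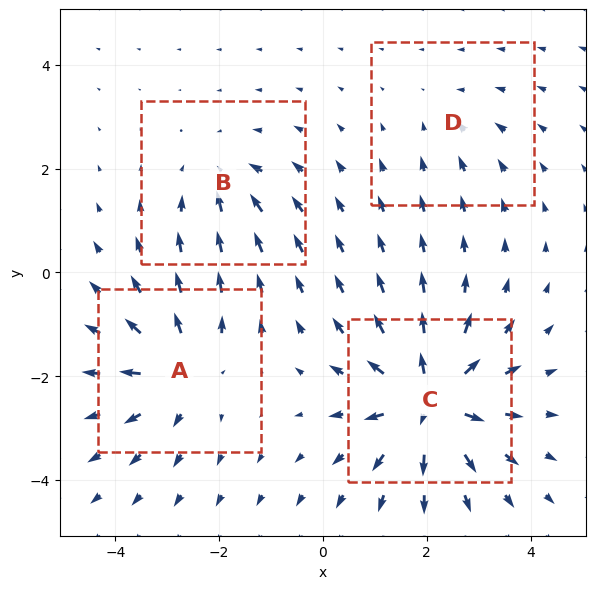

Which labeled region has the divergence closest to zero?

Divergence at each region's feature centre — A: about +5, B: about -4, C: about +8, D: about -2. Region D is closest to zero.

D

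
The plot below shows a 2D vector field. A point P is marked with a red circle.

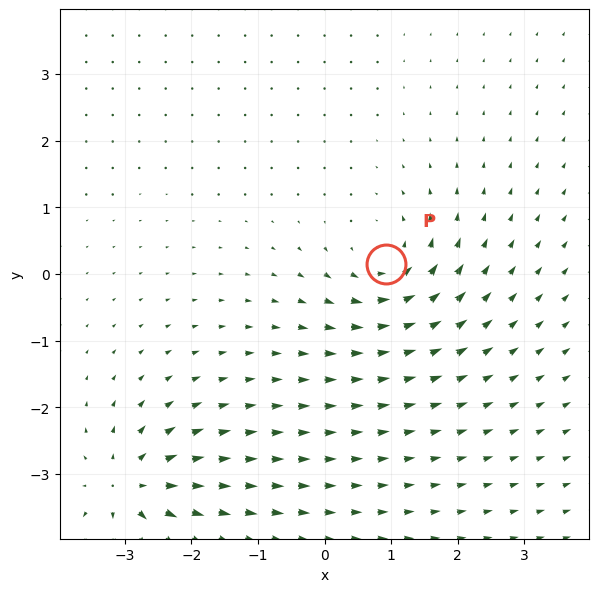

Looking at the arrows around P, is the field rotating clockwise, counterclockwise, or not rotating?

Near P at (0.9, 0.2) the arrows circulate counterclockwise. The curl (z-component) there is about +4; positive curl means counterclockwise rotation.

counterclockwise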